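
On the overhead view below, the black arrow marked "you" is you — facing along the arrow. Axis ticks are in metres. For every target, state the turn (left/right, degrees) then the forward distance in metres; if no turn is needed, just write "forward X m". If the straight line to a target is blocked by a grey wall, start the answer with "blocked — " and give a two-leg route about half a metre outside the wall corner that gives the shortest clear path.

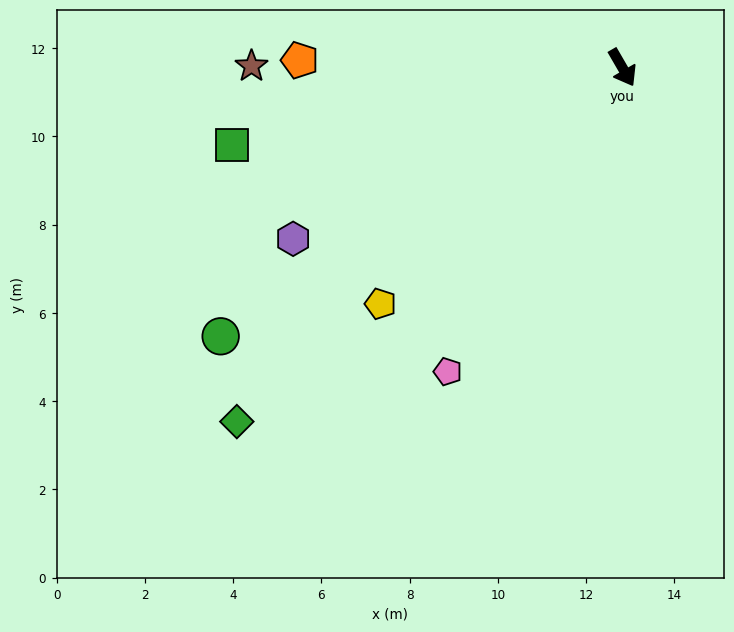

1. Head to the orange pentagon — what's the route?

turn right 121°, forward 7.3 m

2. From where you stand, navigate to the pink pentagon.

turn right 60°, forward 7.9 m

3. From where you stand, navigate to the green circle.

turn right 86°, forward 11.0 m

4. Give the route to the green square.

turn right 109°, forward 9.0 m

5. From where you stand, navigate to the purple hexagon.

turn right 93°, forward 8.4 m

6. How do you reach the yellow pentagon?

turn right 76°, forward 7.7 m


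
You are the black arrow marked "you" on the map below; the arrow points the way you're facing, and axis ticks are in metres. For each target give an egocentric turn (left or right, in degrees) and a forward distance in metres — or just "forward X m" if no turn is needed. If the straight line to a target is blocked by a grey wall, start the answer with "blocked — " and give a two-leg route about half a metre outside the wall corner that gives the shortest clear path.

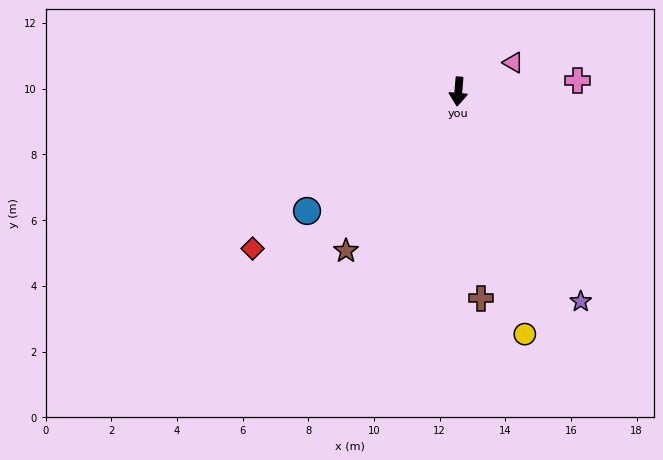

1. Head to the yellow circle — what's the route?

turn left 20°, forward 7.7 m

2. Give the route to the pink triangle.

turn left 123°, forward 1.9 m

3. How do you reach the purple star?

turn left 35°, forward 7.4 m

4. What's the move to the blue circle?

turn right 47°, forward 5.9 m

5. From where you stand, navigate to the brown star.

turn right 30°, forward 5.9 m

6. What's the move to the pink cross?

turn left 100°, forward 3.6 m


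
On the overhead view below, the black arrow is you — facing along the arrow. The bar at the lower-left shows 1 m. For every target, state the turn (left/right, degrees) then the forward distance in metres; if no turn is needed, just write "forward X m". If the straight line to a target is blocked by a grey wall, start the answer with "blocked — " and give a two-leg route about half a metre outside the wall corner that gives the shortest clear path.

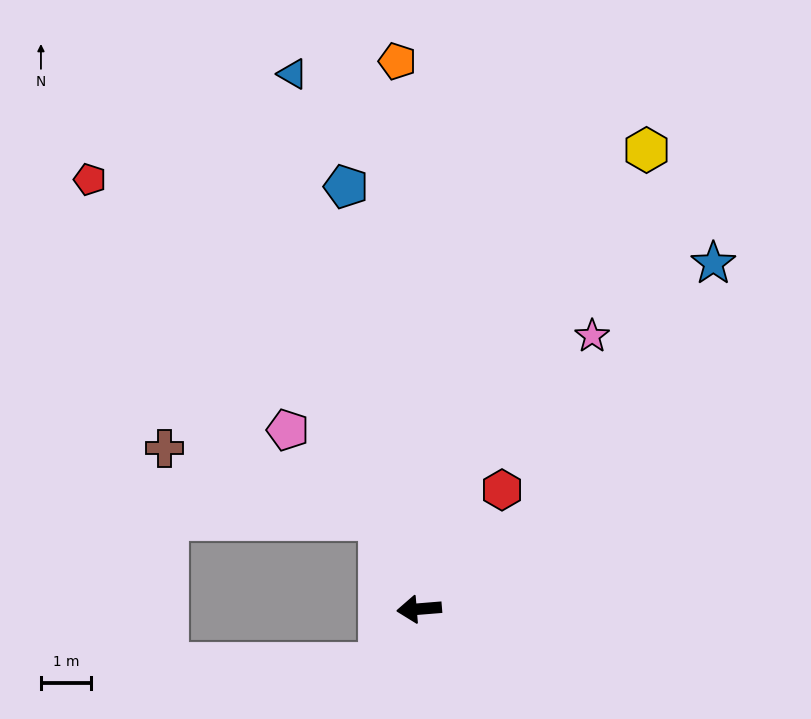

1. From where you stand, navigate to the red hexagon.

turn right 130°, forward 2.9 m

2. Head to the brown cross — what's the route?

blocked — turn right 71°, forward 2.0 m, then turn left 48°, forward 4.5 m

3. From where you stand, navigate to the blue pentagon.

turn right 85°, forward 8.6 m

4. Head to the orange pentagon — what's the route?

turn right 92°, forward 11.0 m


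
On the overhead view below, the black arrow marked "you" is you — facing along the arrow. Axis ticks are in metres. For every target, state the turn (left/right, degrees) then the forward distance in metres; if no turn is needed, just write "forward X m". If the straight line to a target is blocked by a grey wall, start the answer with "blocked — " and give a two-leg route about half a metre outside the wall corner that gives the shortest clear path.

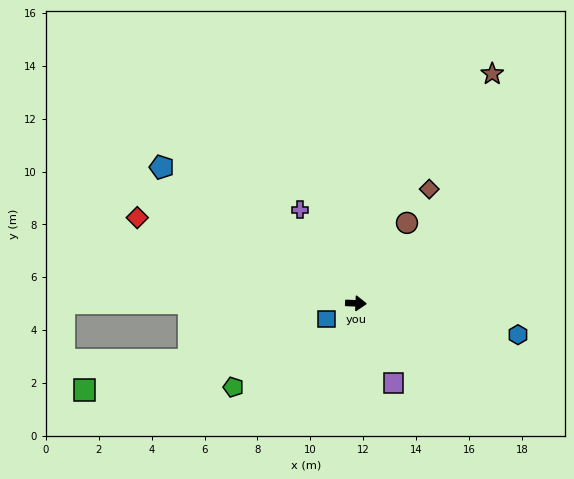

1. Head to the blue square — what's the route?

turn right 150°, forward 1.3 m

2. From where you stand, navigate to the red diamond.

turn left 161°, forward 8.9 m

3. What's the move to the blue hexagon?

turn right 9°, forward 6.2 m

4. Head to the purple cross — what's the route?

turn left 123°, forward 4.1 m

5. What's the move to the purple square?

turn right 63°, forward 3.3 m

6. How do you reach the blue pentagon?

turn left 147°, forward 9.0 m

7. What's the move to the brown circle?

turn left 60°, forward 3.6 m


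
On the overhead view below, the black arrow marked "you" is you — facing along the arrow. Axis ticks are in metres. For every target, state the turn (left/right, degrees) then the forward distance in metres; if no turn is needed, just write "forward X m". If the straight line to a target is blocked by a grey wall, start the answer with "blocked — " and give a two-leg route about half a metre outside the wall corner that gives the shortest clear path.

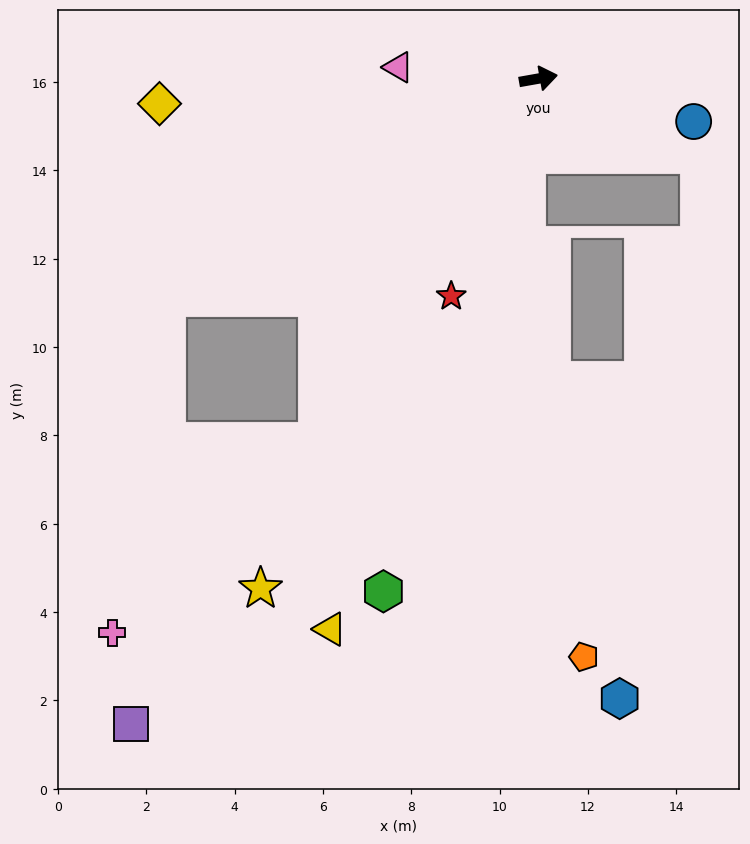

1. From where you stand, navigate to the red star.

turn right 122°, forward 5.3 m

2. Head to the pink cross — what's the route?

blocked — turn right 131°, forward 9.6 m, then turn right 16°, forward 6.4 m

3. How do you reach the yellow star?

turn right 129°, forward 13.1 m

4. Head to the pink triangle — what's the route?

turn left 165°, forward 3.2 m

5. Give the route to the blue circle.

turn right 25°, forward 3.6 m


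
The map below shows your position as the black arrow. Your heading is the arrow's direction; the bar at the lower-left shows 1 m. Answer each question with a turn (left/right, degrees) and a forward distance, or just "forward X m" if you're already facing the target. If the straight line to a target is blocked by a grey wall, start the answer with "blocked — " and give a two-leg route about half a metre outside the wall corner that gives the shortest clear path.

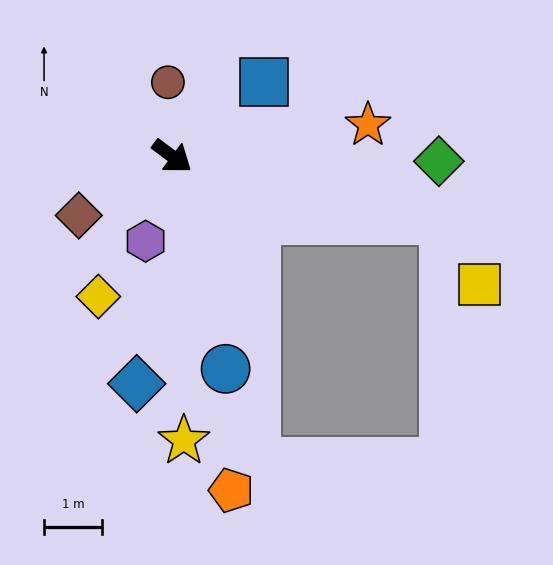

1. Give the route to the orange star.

turn left 46°, forward 3.4 m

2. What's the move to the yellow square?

blocked — turn left 24°, forward 4.8 m, then turn right 49°, forward 1.3 m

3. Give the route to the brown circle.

turn left 130°, forward 1.3 m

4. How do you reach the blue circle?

turn right 39°, forward 3.8 m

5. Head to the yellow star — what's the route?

turn right 51°, forward 4.9 m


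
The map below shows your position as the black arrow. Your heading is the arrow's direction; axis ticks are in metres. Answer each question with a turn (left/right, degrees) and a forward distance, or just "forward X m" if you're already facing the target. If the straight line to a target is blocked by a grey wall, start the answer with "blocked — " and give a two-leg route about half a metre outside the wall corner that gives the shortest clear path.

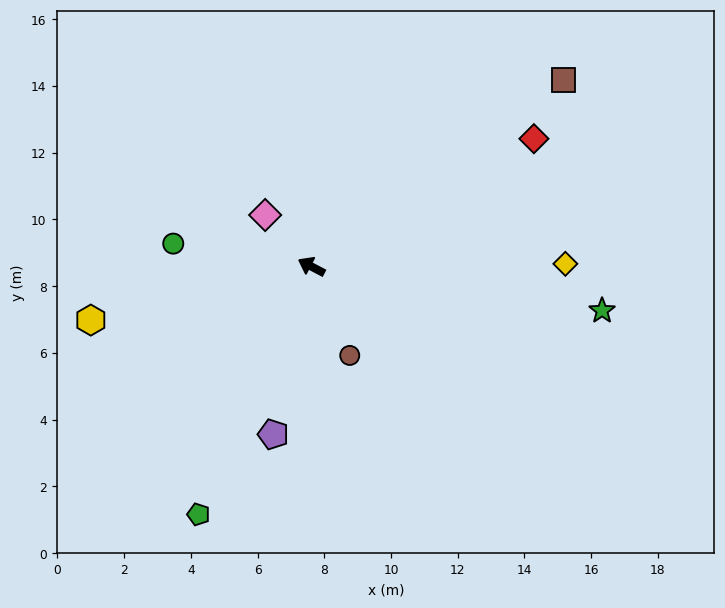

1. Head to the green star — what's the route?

turn right 161°, forward 8.8 m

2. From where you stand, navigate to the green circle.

turn left 18°, forward 4.2 m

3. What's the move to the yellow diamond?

turn right 152°, forward 7.6 m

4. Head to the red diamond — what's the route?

turn right 123°, forward 7.7 m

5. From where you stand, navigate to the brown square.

turn right 116°, forward 9.4 m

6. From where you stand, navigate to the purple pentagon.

turn left 105°, forward 5.2 m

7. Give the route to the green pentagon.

turn left 93°, forward 8.2 m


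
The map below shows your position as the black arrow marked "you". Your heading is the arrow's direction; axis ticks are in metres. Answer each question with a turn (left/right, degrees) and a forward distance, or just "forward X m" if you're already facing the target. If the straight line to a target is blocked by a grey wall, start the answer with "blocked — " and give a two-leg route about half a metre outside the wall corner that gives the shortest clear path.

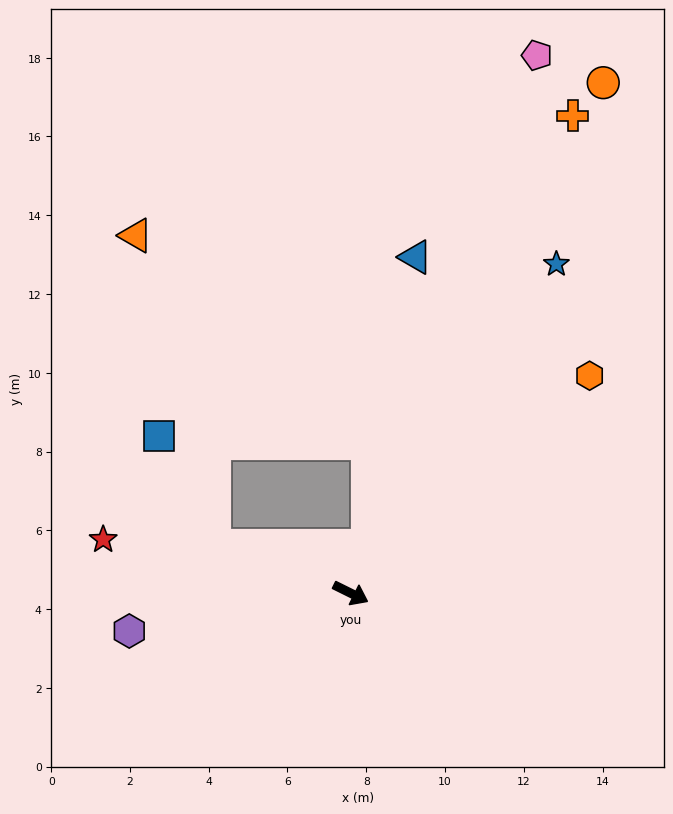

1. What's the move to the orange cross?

turn left 91°, forward 13.4 m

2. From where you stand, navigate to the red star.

turn right 166°, forward 6.4 m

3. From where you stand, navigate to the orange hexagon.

turn left 69°, forward 8.2 m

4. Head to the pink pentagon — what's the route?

turn left 97°, forward 14.5 m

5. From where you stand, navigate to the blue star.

turn left 84°, forward 9.9 m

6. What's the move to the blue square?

blocked — turn right 173°, forward 3.7 m, then turn right 44°, forward 3.1 m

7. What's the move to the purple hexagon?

turn right 144°, forward 5.7 m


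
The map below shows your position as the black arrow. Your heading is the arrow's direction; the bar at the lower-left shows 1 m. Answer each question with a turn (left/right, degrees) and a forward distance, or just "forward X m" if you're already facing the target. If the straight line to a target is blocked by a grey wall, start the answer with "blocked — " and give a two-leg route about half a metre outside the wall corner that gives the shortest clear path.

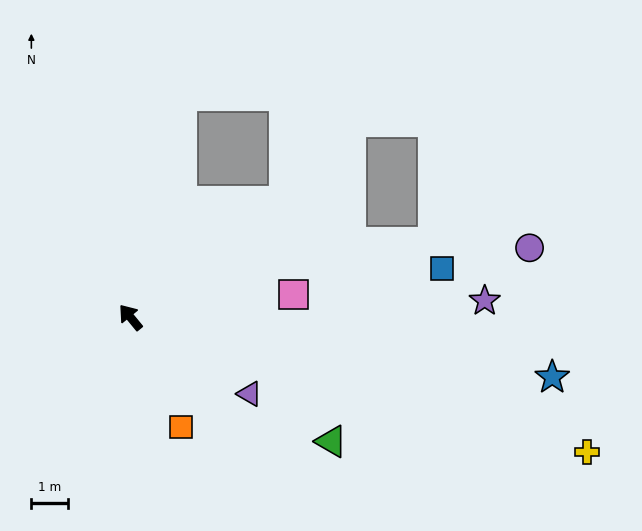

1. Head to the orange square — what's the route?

turn left 165°, forward 3.3 m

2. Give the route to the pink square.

turn right 121°, forward 4.5 m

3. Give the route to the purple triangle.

turn right 162°, forward 3.9 m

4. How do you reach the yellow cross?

turn right 146°, forward 13.1 m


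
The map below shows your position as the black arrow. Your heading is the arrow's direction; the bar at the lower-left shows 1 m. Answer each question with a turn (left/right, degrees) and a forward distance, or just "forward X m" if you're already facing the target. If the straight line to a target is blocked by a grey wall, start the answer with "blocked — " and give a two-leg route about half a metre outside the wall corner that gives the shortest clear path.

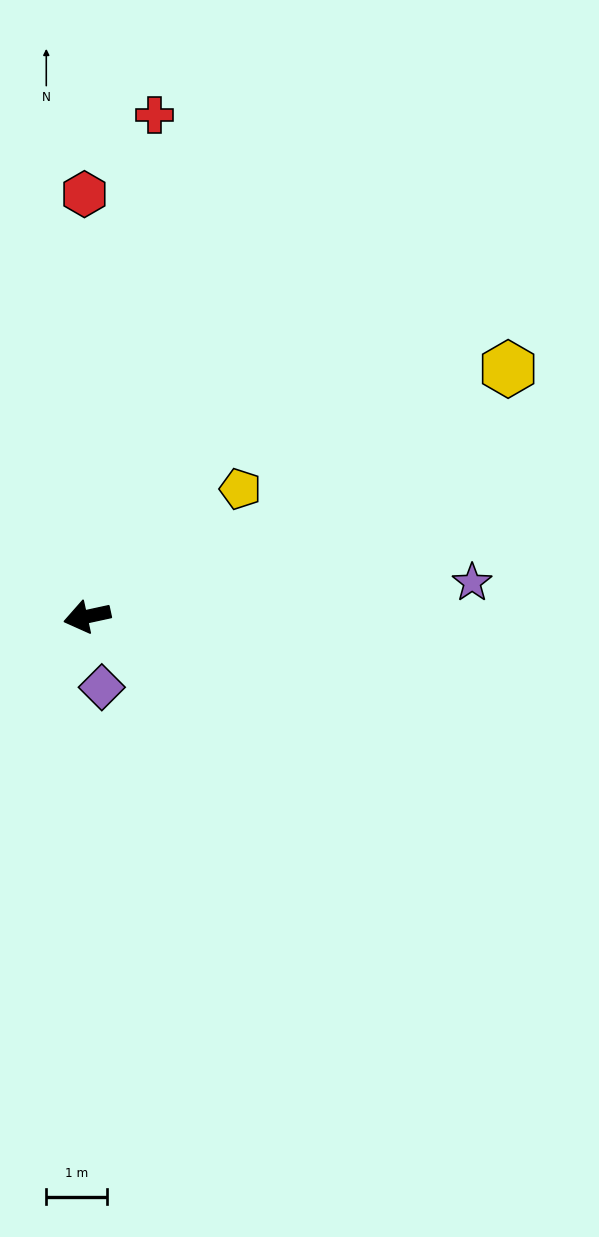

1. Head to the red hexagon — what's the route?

turn right 102°, forward 6.9 m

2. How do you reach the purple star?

turn left 173°, forward 6.3 m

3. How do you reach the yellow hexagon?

turn right 162°, forward 8.0 m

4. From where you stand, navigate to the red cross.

turn right 110°, forward 8.3 m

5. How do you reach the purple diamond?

turn left 89°, forward 1.2 m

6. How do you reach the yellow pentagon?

turn right 152°, forward 3.3 m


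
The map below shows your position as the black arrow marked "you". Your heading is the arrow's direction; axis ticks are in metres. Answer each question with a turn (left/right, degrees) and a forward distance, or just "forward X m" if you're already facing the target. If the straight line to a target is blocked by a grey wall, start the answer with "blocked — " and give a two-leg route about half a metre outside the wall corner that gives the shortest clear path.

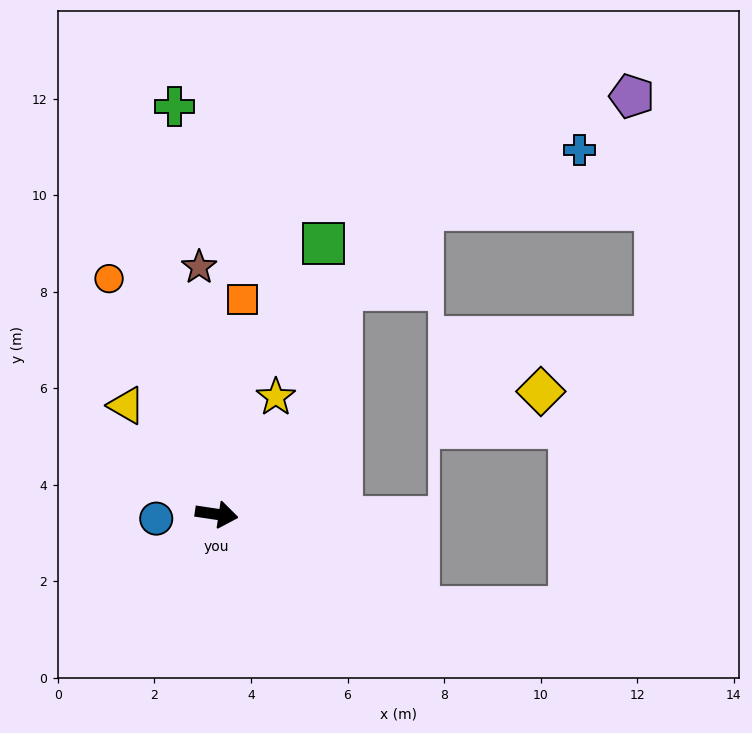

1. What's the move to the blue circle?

turn right 167°, forward 1.3 m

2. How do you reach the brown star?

turn left 103°, forward 5.1 m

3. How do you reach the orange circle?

turn left 123°, forward 5.4 m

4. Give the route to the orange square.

turn left 92°, forward 4.5 m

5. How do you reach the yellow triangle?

turn left 138°, forward 2.9 m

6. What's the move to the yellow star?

turn left 72°, forward 2.7 m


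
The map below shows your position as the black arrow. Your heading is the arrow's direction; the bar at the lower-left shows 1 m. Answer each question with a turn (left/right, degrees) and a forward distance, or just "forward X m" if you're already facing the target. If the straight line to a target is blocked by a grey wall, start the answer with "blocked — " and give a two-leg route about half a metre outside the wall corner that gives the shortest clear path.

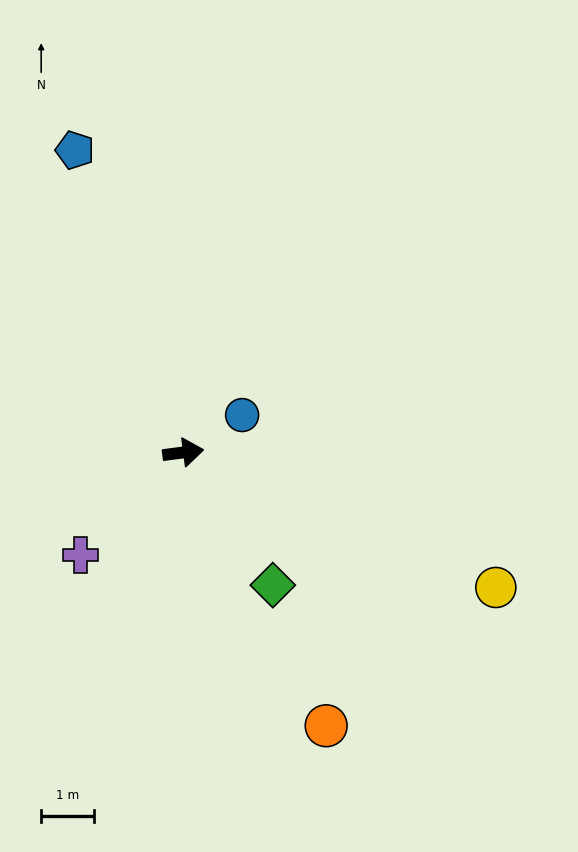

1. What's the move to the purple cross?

turn right 143°, forward 2.8 m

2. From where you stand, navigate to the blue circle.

turn left 25°, forward 1.3 m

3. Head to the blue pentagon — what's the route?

turn left 102°, forward 6.1 m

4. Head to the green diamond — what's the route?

turn right 63°, forward 3.0 m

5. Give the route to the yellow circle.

turn right 31°, forward 6.5 m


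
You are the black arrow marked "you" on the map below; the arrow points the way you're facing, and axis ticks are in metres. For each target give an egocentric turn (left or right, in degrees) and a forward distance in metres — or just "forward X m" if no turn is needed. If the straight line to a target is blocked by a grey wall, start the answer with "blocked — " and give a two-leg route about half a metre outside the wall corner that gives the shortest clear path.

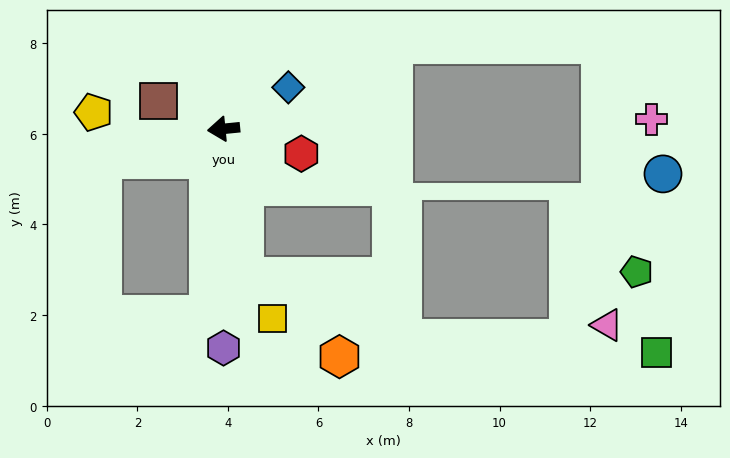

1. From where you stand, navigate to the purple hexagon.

turn left 84°, forward 4.8 m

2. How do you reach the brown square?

turn right 29°, forward 1.6 m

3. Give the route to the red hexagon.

turn left 157°, forward 1.8 m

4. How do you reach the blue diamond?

turn right 153°, forward 1.7 m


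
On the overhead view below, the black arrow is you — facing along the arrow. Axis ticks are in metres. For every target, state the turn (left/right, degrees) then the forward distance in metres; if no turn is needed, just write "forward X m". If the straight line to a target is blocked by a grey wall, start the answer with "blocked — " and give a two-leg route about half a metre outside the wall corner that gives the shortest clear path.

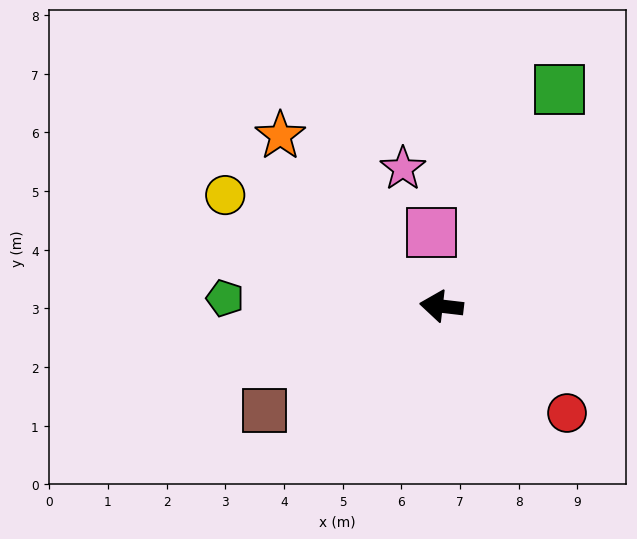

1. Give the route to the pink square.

turn right 76°, forward 1.3 m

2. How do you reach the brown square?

turn left 37°, forward 3.5 m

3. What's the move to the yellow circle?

turn right 21°, forward 4.1 m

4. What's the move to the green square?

turn right 112°, forward 4.2 m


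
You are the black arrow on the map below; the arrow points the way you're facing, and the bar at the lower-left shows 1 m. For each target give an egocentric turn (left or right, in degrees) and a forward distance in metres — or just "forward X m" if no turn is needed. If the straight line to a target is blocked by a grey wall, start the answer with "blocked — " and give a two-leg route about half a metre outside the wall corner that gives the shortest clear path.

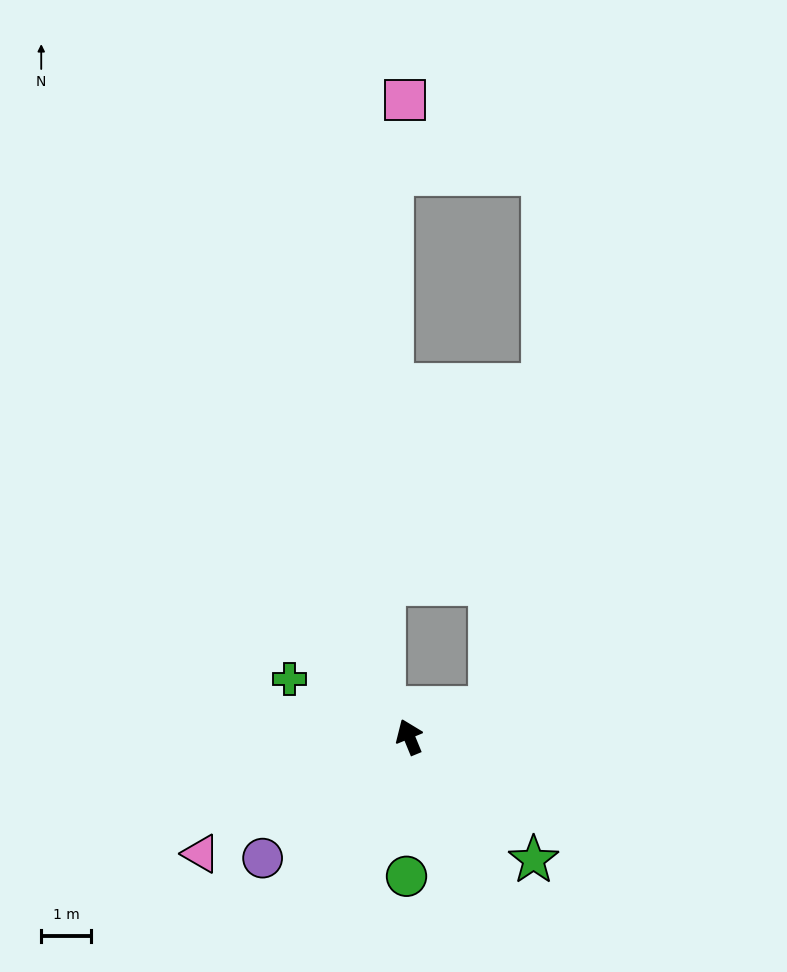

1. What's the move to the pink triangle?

turn left 97°, forward 4.8 m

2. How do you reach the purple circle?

turn left 107°, forward 3.8 m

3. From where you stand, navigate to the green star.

turn right 157°, forward 3.5 m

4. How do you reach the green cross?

turn left 42°, forward 2.6 m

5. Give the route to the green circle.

turn left 157°, forward 2.8 m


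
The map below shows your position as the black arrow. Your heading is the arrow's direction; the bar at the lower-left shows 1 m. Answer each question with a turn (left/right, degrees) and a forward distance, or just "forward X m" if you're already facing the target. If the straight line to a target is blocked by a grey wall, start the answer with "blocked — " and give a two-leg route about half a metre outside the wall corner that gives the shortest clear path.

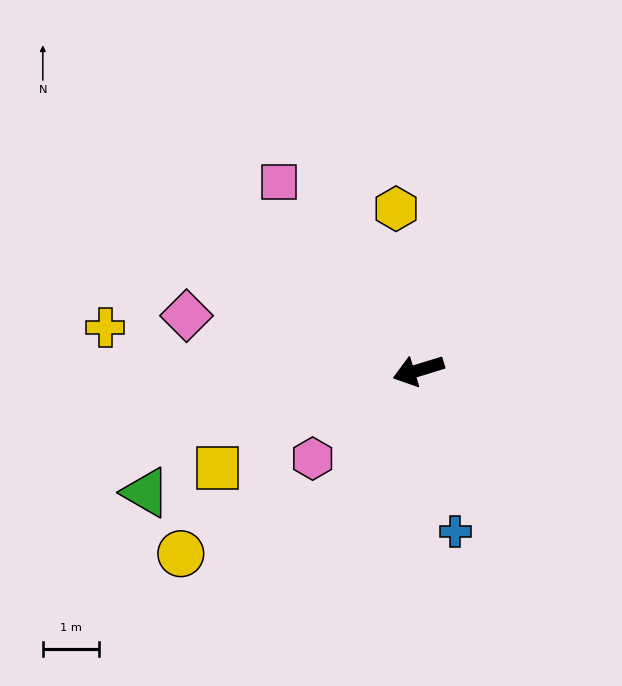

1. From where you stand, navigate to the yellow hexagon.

turn right 99°, forward 2.9 m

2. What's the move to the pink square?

turn right 71°, forward 4.2 m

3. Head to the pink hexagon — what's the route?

turn left 23°, forward 2.5 m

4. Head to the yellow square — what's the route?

turn left 9°, forward 4.0 m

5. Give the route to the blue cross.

turn left 86°, forward 2.9 m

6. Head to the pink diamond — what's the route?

turn right 30°, forward 4.2 m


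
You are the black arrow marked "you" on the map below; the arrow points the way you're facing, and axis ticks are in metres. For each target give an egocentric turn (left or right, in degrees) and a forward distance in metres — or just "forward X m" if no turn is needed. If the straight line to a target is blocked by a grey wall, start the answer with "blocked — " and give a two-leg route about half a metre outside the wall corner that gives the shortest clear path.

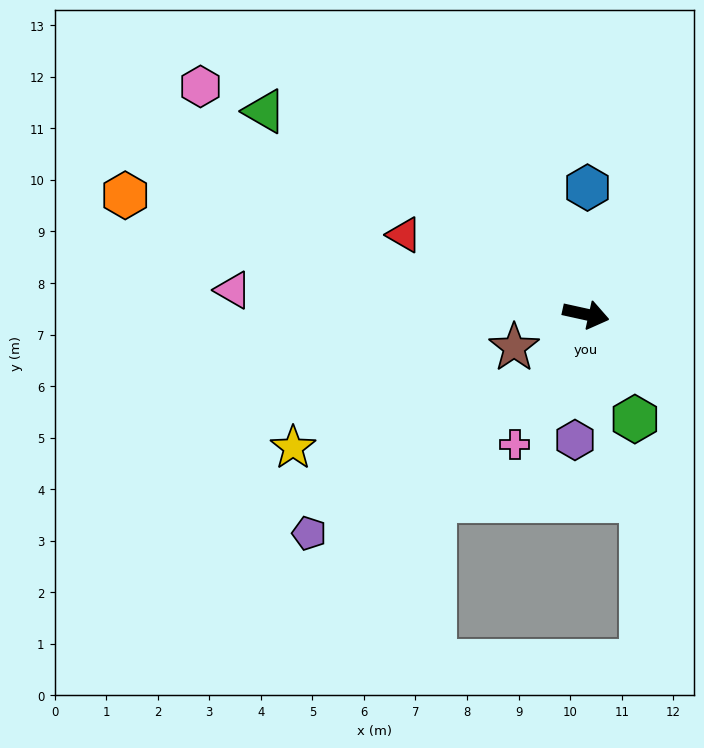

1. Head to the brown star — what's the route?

turn right 143°, forward 1.5 m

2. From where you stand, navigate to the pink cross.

turn right 106°, forward 2.9 m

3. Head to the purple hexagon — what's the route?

turn right 83°, forward 2.4 m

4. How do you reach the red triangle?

turn left 169°, forward 3.8 m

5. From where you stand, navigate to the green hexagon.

turn right 52°, forward 2.2 m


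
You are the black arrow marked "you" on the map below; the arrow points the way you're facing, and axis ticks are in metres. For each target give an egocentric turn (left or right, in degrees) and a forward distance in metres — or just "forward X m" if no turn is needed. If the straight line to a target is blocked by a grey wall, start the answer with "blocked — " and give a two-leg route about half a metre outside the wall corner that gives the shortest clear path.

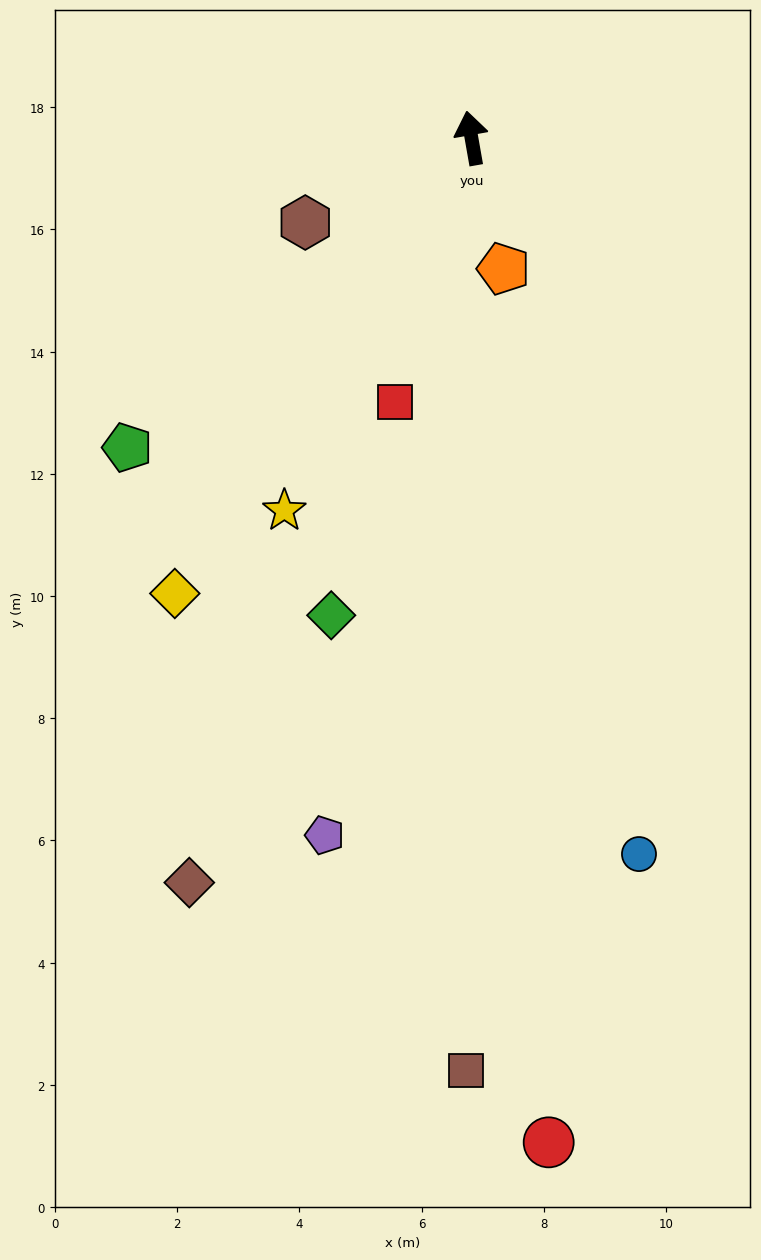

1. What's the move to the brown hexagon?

turn left 107°, forward 3.1 m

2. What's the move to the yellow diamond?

turn left 137°, forward 8.9 m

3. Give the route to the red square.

turn left 154°, forward 4.5 m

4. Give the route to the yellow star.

turn left 143°, forward 6.8 m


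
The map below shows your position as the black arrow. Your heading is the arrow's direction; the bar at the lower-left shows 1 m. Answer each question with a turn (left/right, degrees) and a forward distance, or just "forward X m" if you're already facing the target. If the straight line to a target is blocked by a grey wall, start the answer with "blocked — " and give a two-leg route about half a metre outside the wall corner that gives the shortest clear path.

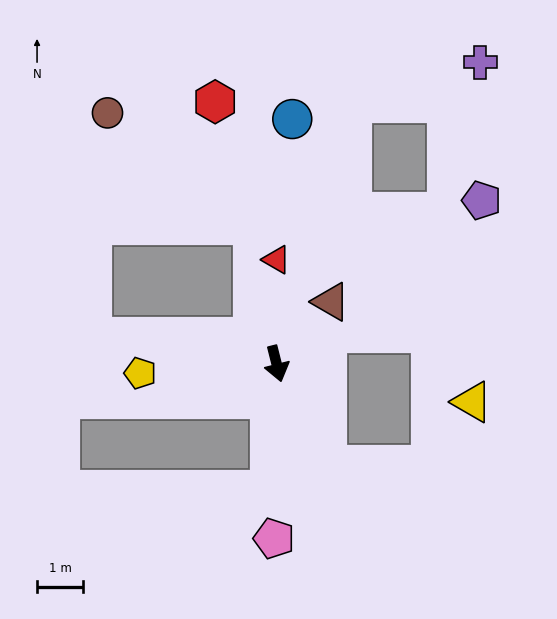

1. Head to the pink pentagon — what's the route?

turn right 15°, forward 3.8 m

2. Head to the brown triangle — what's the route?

turn left 125°, forward 1.8 m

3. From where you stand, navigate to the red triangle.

turn left 166°, forward 2.3 m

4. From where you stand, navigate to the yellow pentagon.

turn right 100°, forward 3.0 m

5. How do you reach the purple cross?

blocked — turn left 150°, forward 5.9 m, then turn right 56°, forward 2.9 m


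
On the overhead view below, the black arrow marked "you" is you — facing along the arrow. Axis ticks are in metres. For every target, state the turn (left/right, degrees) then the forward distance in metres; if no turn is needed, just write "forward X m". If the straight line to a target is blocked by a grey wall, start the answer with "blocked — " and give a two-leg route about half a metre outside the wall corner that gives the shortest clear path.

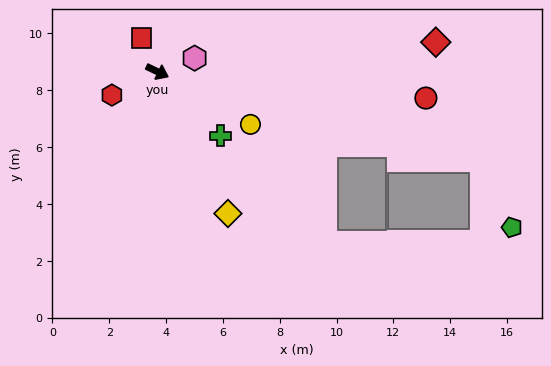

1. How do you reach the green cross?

turn right 20°, forward 3.2 m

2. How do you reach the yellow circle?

turn right 4°, forward 3.8 m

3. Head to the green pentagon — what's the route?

blocked — turn left 10°, forward 11.8 m, then turn right 50°, forward 2.6 m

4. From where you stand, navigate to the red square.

turn left 141°, forward 1.3 m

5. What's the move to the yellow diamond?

turn right 38°, forward 5.6 m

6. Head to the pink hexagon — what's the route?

turn left 46°, forward 1.4 m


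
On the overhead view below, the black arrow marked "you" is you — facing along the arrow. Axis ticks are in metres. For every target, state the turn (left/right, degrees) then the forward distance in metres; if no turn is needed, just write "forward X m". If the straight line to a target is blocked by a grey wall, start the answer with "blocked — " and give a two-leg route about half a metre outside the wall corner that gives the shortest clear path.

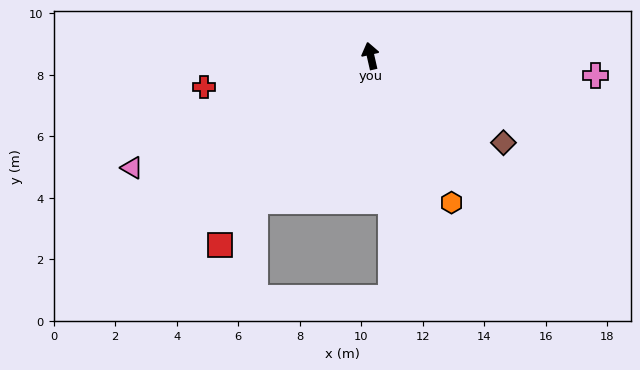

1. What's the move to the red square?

turn left 129°, forward 7.9 m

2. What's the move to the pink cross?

turn right 108°, forward 7.3 m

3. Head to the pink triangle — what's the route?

turn left 102°, forward 8.6 m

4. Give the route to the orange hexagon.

turn right 164°, forward 5.5 m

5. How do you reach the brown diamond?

turn right 136°, forward 5.2 m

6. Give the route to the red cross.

turn left 88°, forward 5.5 m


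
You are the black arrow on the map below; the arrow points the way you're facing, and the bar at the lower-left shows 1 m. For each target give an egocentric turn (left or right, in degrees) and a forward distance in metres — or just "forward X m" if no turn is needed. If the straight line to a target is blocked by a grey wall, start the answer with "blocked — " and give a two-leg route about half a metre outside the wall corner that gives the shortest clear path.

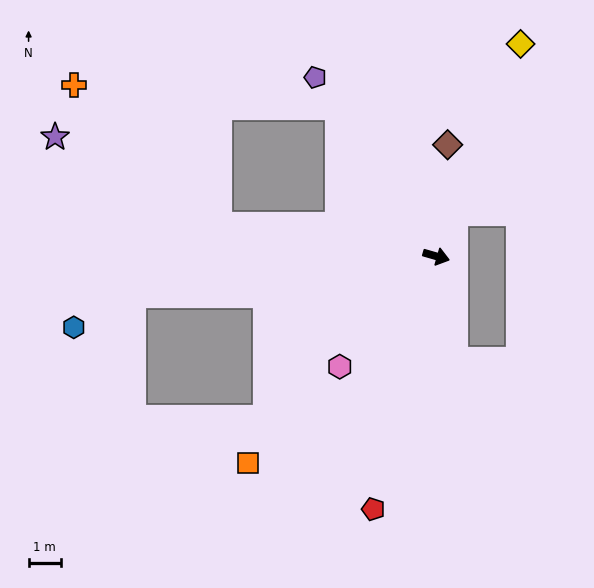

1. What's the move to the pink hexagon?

turn right 115°, forward 4.6 m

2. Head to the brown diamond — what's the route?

turn left 100°, forward 3.5 m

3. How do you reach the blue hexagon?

blocked — turn right 157°, forward 9.6 m, then turn left 22°, forward 2.1 m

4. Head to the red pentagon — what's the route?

turn right 88°, forward 8.2 m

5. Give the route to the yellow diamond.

turn left 84°, forward 7.2 m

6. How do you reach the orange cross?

blocked — turn right 172°, forward 6.9 m, then turn right 36°, forward 6.3 m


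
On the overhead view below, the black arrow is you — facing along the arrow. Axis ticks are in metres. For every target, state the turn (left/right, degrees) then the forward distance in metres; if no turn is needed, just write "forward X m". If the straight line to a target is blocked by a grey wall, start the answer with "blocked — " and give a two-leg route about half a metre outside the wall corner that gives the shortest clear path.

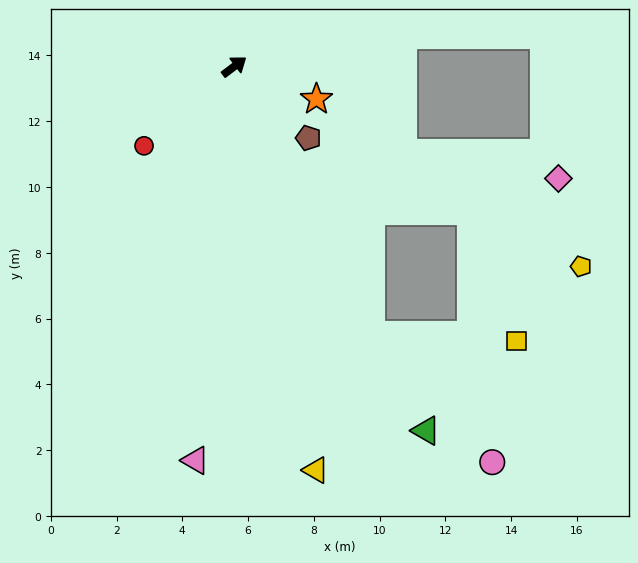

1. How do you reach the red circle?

turn right 176°, forward 3.7 m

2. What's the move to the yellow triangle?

turn right 116°, forward 12.5 m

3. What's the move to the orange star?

turn right 59°, forward 2.7 m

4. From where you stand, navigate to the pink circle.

blocked — turn right 100°, forward 9.2 m, then turn left 17°, forward 5.3 m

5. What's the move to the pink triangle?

turn right 133°, forward 12.0 m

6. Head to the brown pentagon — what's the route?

turn right 81°, forward 3.1 m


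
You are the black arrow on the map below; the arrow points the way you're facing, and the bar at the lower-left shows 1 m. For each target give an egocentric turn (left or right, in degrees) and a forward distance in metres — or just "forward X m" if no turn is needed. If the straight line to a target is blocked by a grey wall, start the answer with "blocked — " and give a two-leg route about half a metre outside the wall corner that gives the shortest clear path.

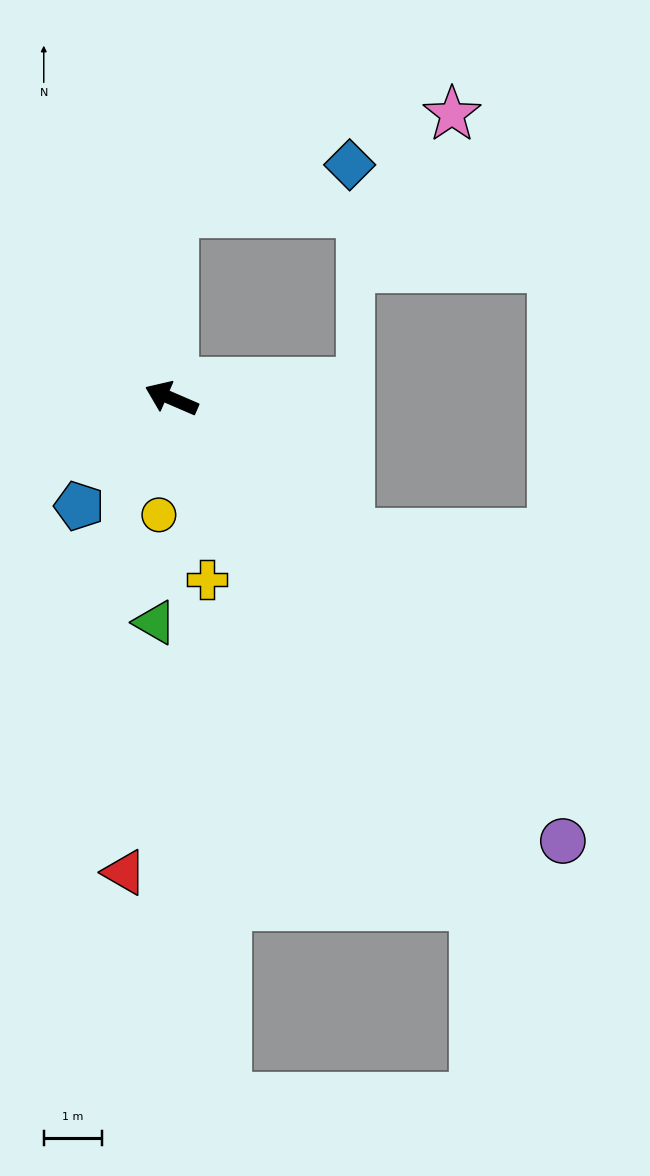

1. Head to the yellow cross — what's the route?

turn left 124°, forward 3.2 m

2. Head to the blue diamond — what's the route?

blocked — turn right 68°, forward 3.2 m, then turn right 73°, forward 3.1 m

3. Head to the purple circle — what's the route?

turn left 155°, forward 10.2 m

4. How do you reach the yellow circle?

turn left 107°, forward 2.0 m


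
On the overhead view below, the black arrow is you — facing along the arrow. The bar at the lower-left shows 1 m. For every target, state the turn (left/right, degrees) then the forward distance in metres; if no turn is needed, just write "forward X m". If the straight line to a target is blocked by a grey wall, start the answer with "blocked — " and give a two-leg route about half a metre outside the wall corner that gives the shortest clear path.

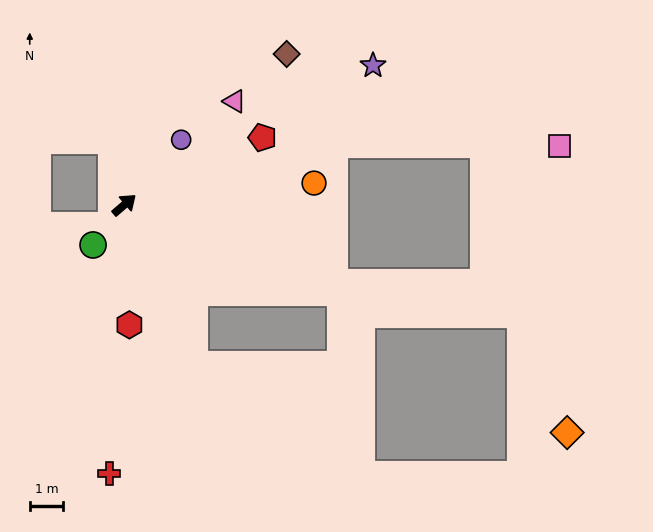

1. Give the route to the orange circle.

turn right 34°, forward 5.7 m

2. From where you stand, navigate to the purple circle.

turn left 8°, forward 2.6 m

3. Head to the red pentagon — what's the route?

turn right 15°, forward 4.6 m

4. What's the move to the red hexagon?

turn right 128°, forward 3.6 m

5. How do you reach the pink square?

blocked — turn right 25°, forward 6.6 m, then turn right 16°, forward 6.8 m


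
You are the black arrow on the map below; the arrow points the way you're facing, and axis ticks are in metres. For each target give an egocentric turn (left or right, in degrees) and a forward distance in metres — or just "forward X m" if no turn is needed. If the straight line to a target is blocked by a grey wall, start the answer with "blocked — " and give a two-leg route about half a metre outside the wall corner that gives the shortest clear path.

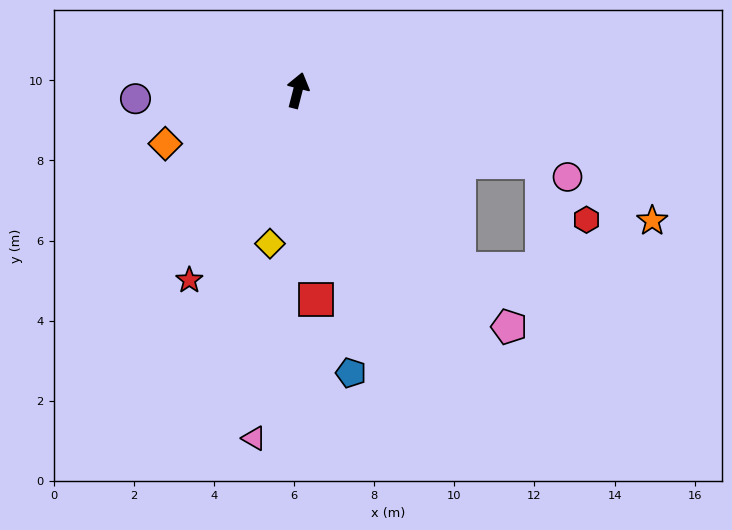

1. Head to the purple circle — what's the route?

turn left 107°, forward 4.1 m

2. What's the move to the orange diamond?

turn left 126°, forward 3.6 m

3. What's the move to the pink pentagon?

turn right 124°, forward 7.9 m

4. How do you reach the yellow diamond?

turn right 176°, forward 3.9 m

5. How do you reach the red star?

turn left 165°, forward 5.5 m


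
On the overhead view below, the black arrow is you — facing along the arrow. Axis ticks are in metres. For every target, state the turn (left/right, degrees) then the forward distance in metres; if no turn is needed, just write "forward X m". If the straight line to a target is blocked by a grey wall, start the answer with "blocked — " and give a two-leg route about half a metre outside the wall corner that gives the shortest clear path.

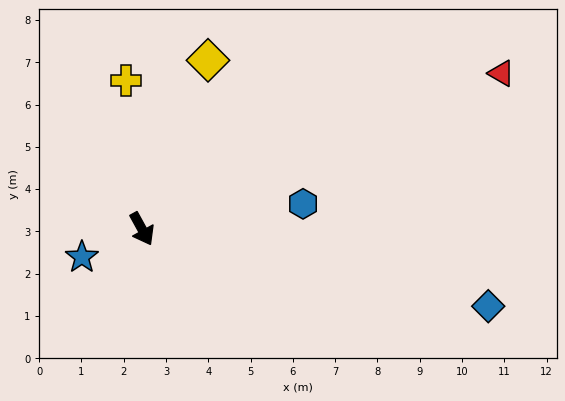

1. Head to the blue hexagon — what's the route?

turn left 70°, forward 3.9 m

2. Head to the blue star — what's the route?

turn right 94°, forward 1.6 m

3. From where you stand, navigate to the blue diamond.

turn left 49°, forward 8.4 m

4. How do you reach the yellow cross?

turn left 157°, forward 3.5 m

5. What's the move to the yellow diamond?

turn left 130°, forward 4.3 m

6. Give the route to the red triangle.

turn left 85°, forward 9.3 m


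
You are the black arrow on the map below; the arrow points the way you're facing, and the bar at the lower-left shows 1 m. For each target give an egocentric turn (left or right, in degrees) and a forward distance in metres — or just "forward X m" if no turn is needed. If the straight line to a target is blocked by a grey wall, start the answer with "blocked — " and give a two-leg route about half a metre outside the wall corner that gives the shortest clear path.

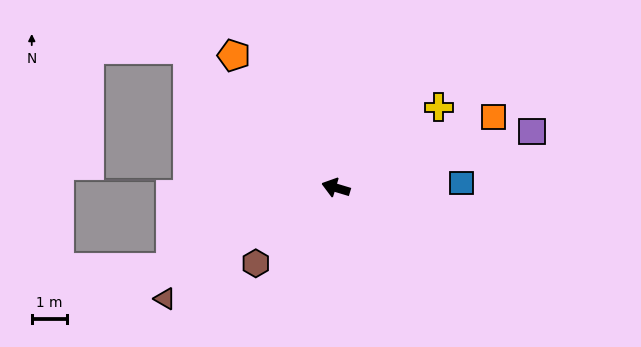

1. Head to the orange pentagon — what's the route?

turn right 36°, forward 4.8 m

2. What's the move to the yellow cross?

turn right 125°, forward 3.7 m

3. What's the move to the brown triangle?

turn left 50°, forward 5.9 m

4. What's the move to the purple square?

turn right 147°, forward 5.9 m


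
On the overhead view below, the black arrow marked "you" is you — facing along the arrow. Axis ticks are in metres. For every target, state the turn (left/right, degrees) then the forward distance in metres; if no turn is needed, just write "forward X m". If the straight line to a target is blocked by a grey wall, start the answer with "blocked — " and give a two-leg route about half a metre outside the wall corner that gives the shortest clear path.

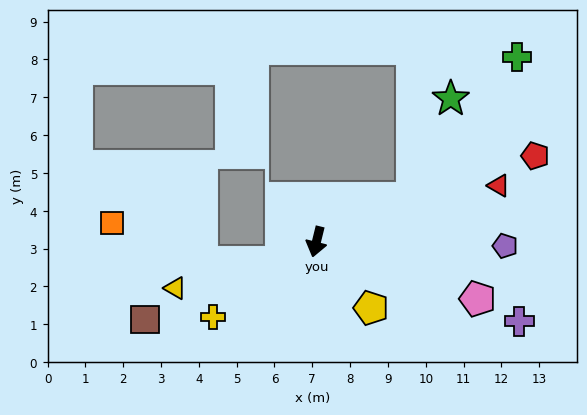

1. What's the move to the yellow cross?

turn right 40°, forward 3.4 m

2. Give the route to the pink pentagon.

turn left 84°, forward 4.5 m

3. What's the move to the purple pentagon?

turn left 103°, forward 5.0 m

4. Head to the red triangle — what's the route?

turn left 121°, forward 5.0 m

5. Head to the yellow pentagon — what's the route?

turn left 53°, forward 2.3 m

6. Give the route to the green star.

blocked — turn left 129°, forward 2.8 m, then turn left 43°, forward 2.8 m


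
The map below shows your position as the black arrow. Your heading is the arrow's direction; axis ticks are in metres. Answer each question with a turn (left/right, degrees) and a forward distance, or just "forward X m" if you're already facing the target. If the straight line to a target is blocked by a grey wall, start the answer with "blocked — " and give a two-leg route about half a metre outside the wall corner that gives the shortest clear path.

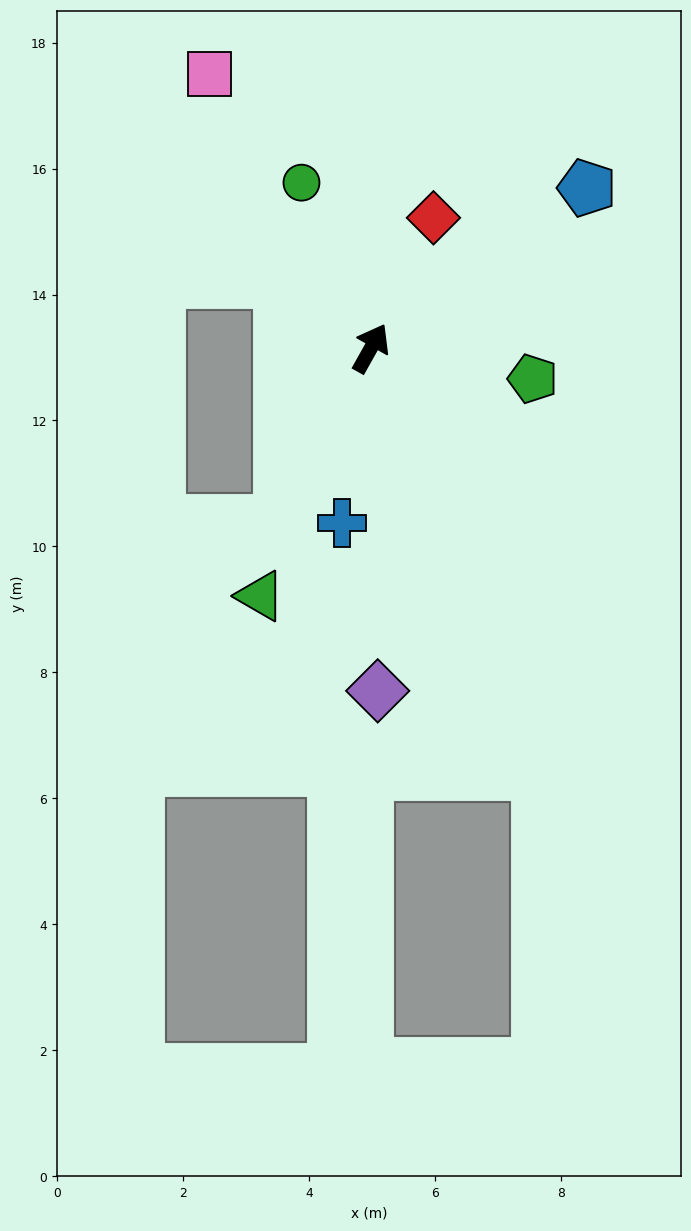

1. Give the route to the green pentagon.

turn right 71°, forward 2.6 m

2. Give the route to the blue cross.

turn right 160°, forward 2.8 m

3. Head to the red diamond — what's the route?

turn left 4°, forward 2.3 m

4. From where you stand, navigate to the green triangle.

turn right 175°, forward 4.3 m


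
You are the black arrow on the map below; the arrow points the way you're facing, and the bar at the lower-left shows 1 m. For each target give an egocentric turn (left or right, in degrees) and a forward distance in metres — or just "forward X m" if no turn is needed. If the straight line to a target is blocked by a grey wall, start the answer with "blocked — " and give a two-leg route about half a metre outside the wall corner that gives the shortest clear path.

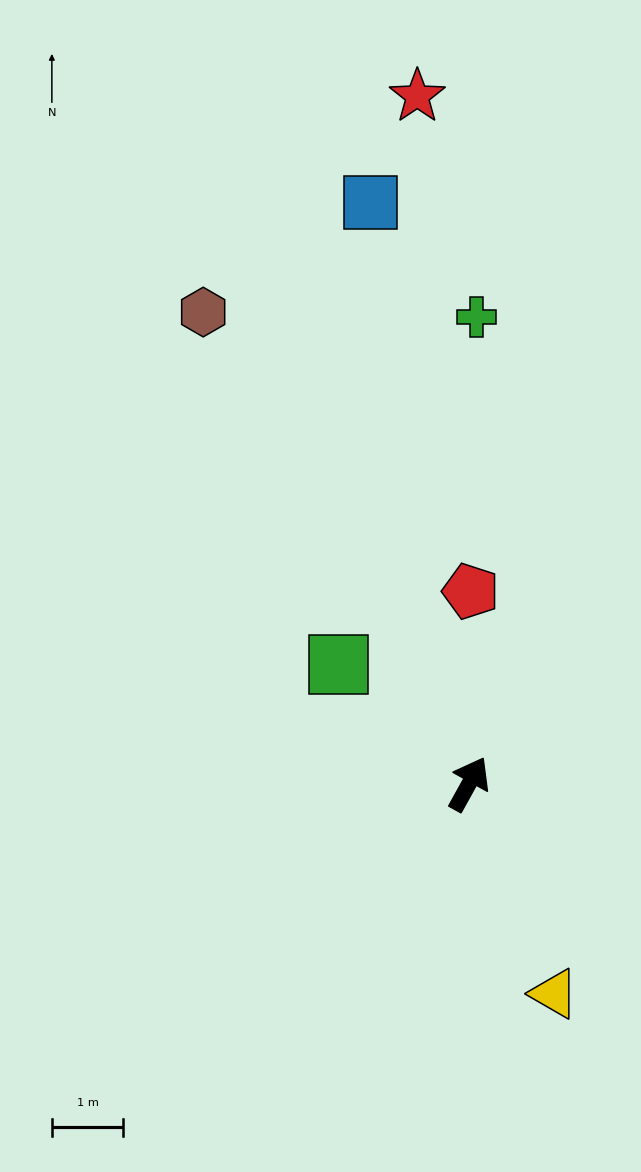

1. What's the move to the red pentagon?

turn left 28°, forward 2.7 m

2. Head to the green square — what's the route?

turn left 76°, forward 2.5 m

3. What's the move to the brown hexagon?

turn left 58°, forward 7.6 m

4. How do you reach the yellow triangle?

turn right 129°, forward 3.2 m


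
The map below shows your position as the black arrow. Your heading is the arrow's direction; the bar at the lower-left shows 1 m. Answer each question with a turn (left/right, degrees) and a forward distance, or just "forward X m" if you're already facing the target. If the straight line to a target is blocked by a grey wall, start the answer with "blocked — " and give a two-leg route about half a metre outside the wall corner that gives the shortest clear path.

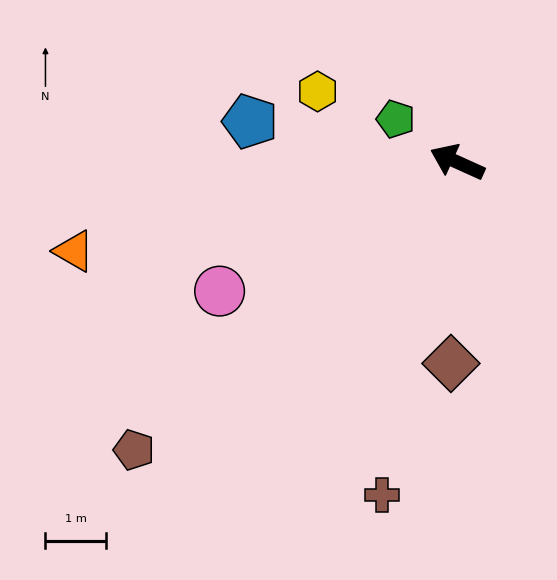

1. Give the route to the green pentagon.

turn right 11°, forward 1.2 m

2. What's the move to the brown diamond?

turn left 113°, forward 3.3 m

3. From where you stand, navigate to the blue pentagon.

turn left 13°, forward 3.5 m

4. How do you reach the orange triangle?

turn left 37°, forward 6.5 m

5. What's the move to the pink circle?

turn left 53°, forward 4.5 m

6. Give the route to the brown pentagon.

turn left 66°, forward 7.1 m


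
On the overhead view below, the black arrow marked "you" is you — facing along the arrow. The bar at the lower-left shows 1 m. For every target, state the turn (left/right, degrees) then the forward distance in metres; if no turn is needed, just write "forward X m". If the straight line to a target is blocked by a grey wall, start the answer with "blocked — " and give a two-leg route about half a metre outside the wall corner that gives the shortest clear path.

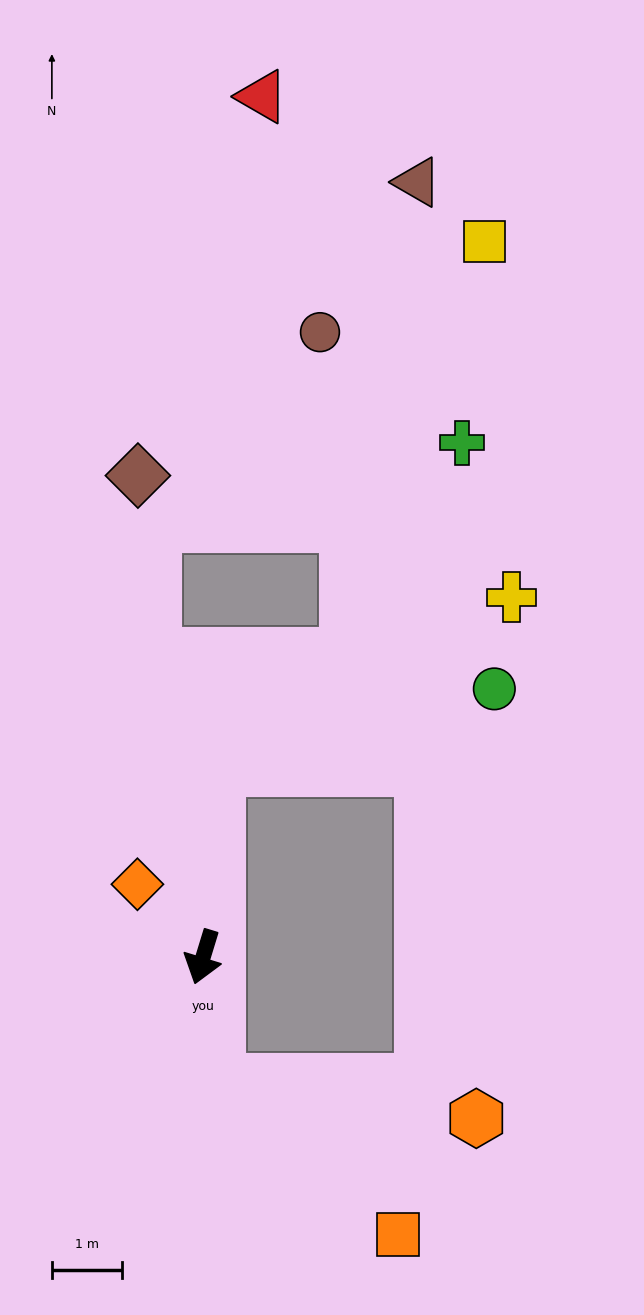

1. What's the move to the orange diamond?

turn right 121°, forward 1.4 m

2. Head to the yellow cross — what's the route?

blocked — turn right 167°, forward 2.7 m, then turn right 56°, forward 4.9 m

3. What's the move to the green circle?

blocked — turn right 167°, forward 2.7 m, then turn right 70°, forward 4.1 m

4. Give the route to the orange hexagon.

blocked — turn left 23°, forward 1.8 m, then turn left 76°, forward 3.8 m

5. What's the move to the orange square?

blocked — turn left 23°, forward 1.8 m, then turn left 44°, forward 3.4 m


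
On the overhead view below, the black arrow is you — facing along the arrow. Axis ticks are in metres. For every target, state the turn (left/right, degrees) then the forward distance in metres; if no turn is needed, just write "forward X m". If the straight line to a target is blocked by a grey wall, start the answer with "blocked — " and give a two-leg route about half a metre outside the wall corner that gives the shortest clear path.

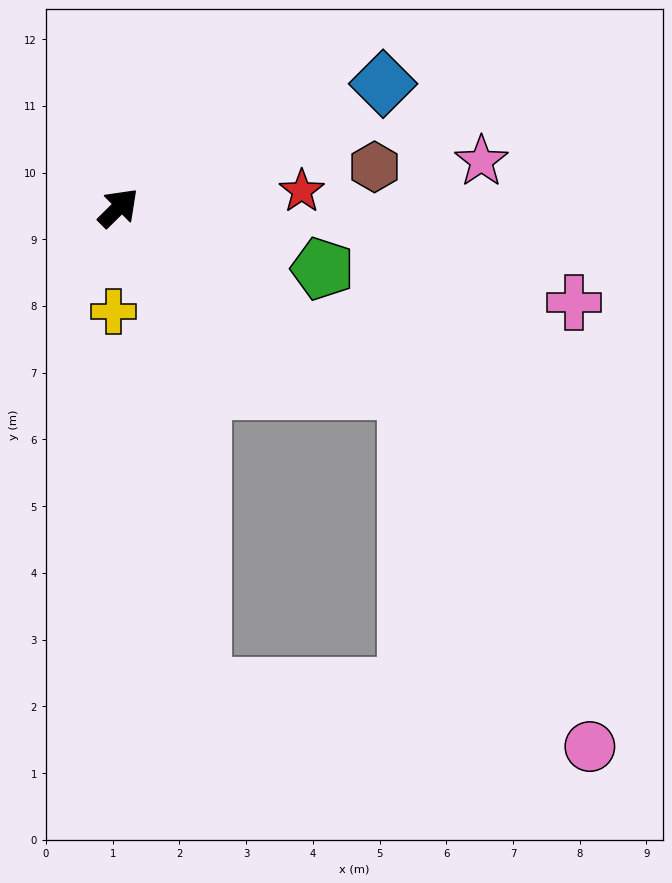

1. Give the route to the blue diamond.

turn right 20°, forward 4.4 m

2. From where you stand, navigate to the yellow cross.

turn right 137°, forward 1.6 m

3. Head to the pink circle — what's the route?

blocked — turn right 77°, forward 5.1 m, then turn right 30°, forward 6.0 m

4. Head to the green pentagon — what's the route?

turn right 61°, forward 3.2 m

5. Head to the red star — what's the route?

turn right 39°, forward 2.8 m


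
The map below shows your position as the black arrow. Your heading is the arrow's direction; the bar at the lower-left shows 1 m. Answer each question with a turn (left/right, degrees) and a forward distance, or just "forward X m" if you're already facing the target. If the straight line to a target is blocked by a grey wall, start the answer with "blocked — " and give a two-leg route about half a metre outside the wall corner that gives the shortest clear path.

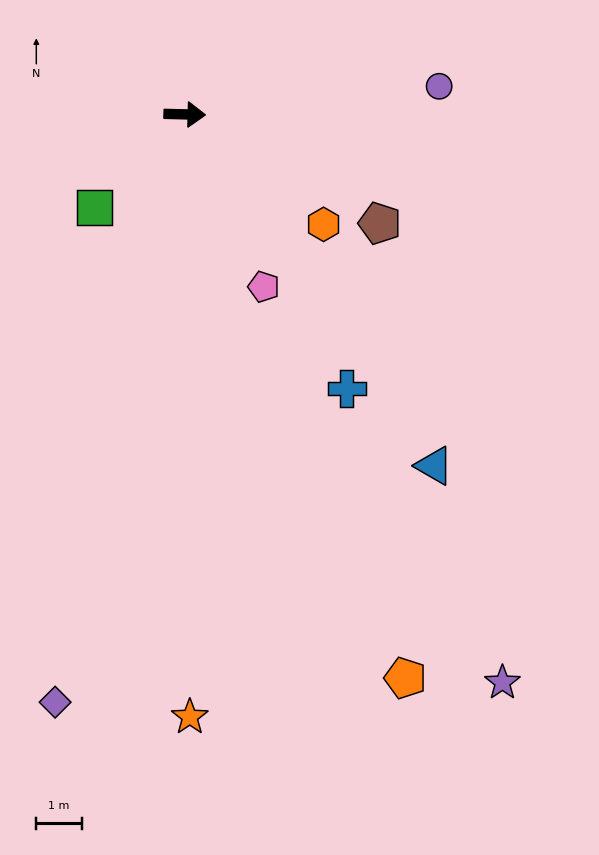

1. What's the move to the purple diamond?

turn right 101°, forward 13.2 m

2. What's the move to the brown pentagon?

turn right 28°, forward 4.9 m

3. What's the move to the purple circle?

turn left 8°, forward 5.6 m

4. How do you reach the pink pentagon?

turn right 64°, forward 4.2 m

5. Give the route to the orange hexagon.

turn right 37°, forward 3.9 m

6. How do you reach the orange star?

turn right 88°, forward 13.2 m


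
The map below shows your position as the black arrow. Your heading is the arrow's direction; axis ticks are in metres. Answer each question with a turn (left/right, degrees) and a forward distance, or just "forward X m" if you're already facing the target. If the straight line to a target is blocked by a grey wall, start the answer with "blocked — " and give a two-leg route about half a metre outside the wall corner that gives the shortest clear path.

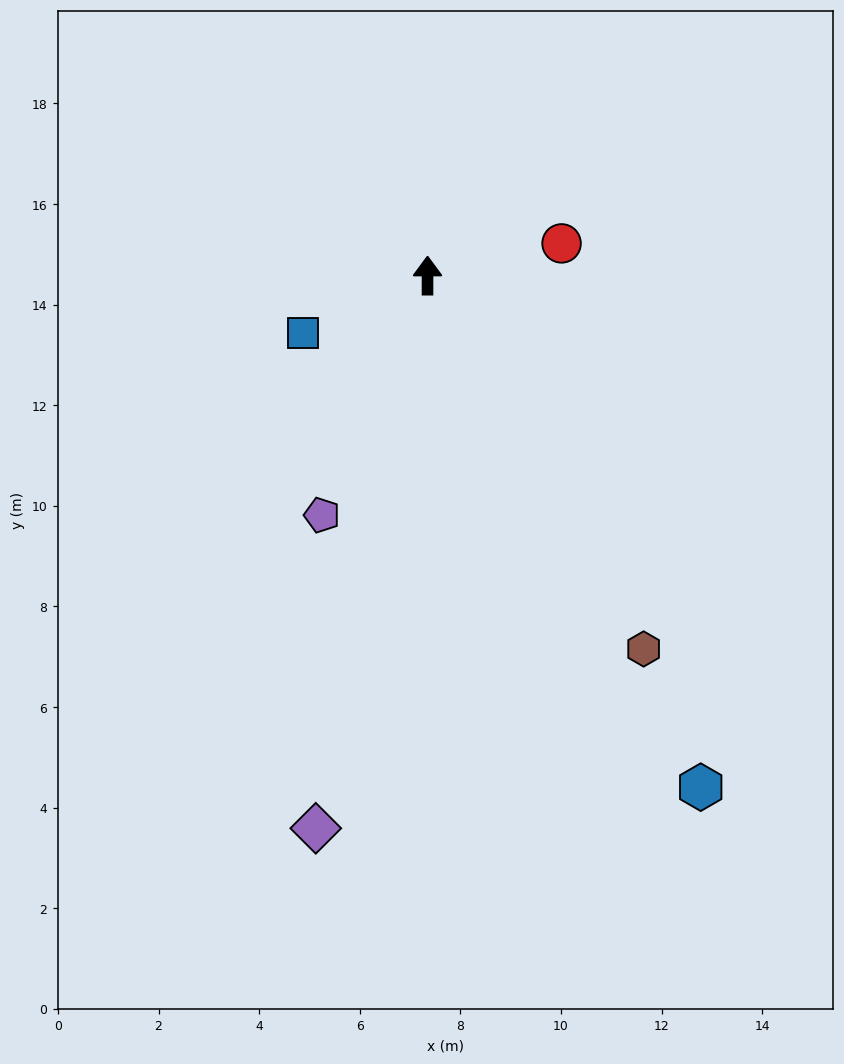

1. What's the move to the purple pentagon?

turn left 156°, forward 5.2 m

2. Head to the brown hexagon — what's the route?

turn right 150°, forward 8.6 m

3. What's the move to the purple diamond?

turn left 169°, forward 11.2 m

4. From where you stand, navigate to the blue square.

turn left 115°, forward 2.7 m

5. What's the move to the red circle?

turn right 76°, forward 2.7 m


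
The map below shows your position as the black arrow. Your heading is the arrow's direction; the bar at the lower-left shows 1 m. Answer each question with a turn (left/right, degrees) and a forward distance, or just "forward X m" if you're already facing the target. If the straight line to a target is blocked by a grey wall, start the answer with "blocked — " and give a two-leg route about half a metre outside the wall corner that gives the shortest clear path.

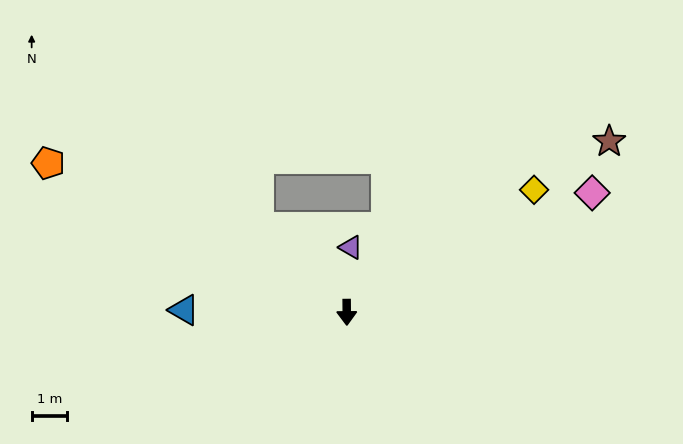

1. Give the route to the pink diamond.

turn left 115°, forward 7.8 m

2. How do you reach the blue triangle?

turn right 91°, forward 4.6 m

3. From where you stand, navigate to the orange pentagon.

turn right 117°, forward 9.5 m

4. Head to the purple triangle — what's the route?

turn left 176°, forward 1.9 m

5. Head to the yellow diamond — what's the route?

turn left 123°, forward 6.4 m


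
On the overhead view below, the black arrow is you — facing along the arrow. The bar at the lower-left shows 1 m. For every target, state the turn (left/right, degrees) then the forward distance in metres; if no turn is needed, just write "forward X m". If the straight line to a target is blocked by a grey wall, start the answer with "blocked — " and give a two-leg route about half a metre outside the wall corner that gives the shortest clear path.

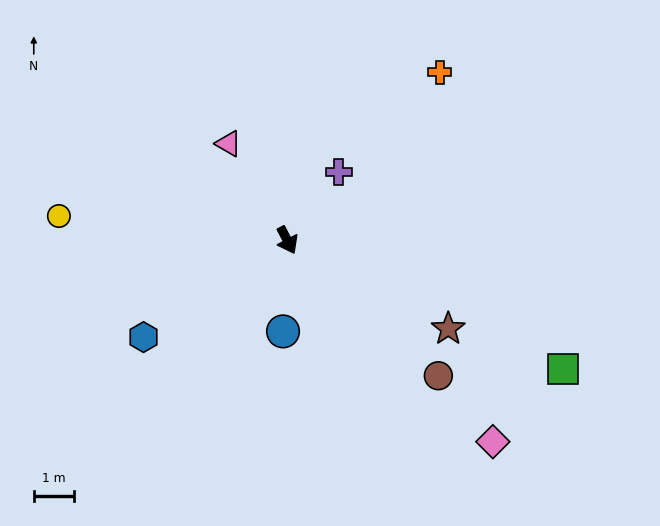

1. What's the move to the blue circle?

turn right 30°, forward 2.3 m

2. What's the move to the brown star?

turn left 34°, forward 4.6 m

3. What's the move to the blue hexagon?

turn right 84°, forward 4.3 m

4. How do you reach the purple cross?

turn left 116°, forward 2.1 m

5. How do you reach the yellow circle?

turn right 124°, forward 5.7 m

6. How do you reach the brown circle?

turn left 21°, forward 5.1 m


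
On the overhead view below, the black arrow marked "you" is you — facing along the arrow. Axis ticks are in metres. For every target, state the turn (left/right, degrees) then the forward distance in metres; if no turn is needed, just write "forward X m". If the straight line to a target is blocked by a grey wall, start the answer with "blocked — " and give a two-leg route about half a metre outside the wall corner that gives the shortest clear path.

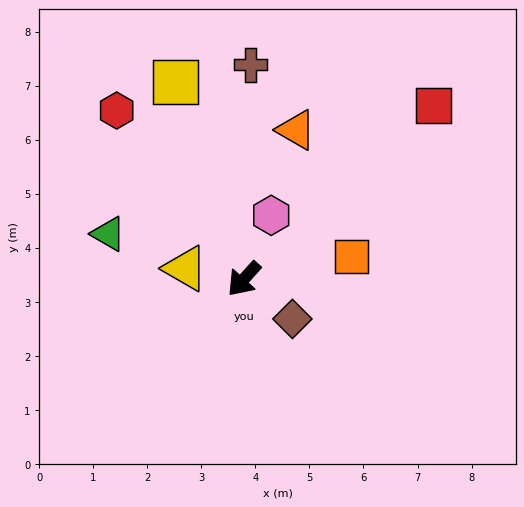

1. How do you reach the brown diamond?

turn left 93°, forward 1.2 m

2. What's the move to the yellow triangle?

turn right 58°, forward 1.1 m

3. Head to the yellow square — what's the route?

turn right 119°, forward 3.9 m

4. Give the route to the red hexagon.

turn right 101°, forward 3.9 m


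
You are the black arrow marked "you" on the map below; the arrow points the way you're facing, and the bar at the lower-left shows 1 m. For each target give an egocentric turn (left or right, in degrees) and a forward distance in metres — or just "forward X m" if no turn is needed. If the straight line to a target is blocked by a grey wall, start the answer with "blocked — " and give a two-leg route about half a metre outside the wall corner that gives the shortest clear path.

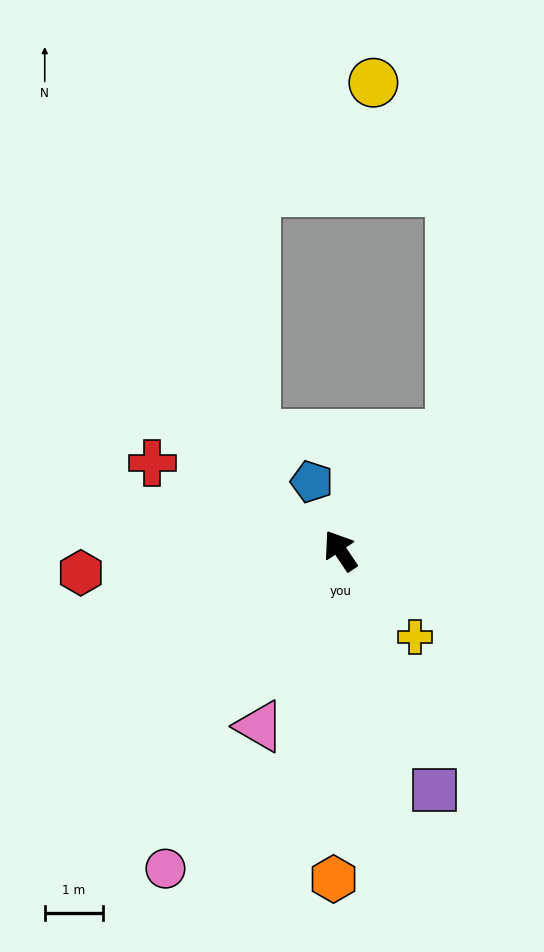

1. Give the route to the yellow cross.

turn right 173°, forward 2.0 m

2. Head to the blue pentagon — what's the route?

turn right 11°, forward 1.3 m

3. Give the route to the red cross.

turn left 31°, forward 3.5 m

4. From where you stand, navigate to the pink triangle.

turn left 122°, forward 3.3 m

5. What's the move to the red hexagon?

turn left 61°, forward 4.4 m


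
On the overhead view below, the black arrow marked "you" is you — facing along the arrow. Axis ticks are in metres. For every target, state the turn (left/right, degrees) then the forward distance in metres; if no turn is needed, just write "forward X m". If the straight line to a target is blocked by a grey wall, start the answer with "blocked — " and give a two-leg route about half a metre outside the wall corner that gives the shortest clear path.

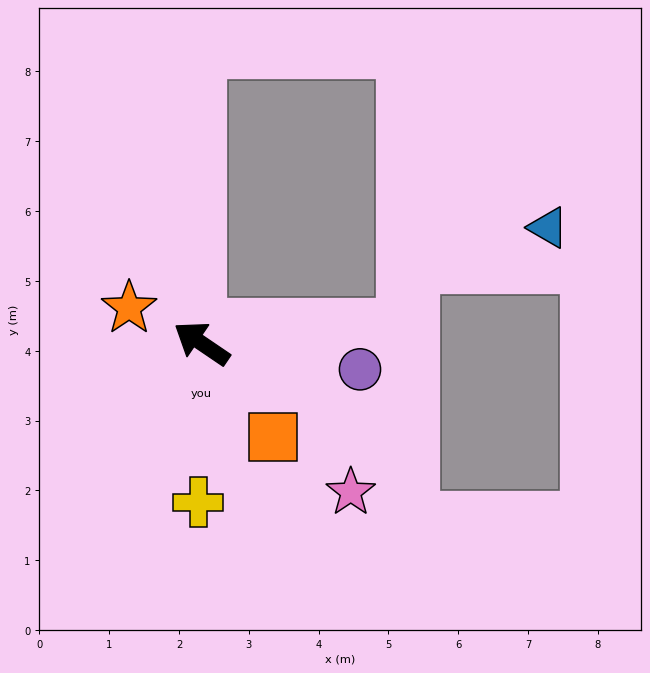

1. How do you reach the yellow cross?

turn left 123°, forward 2.3 m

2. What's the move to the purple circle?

turn right 155°, forward 2.3 m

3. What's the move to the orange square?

turn left 161°, forward 1.7 m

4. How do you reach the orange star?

turn left 8°, forward 1.2 m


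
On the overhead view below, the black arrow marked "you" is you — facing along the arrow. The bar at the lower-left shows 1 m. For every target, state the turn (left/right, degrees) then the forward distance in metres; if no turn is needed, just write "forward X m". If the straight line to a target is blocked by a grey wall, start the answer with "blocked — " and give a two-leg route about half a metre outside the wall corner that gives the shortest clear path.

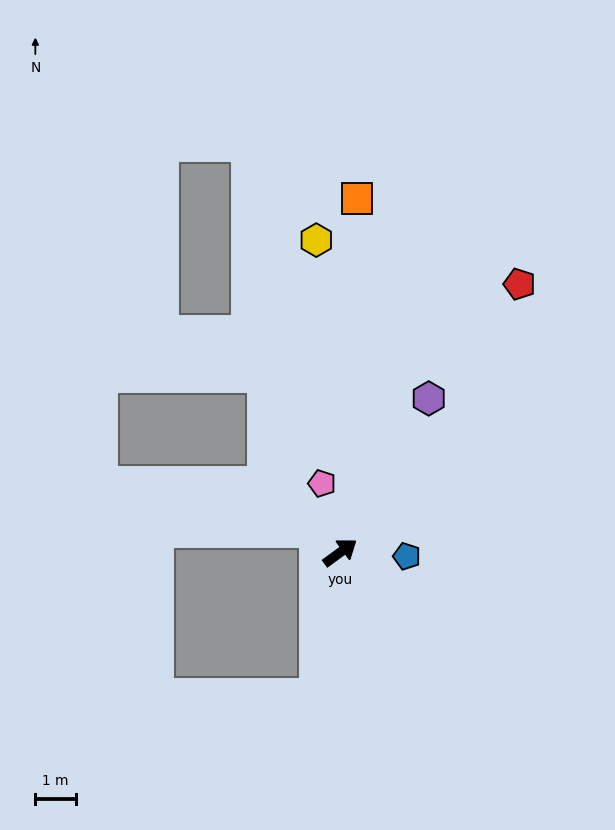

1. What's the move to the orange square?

turn left 51°, forward 8.7 m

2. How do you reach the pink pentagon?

turn left 69°, forward 1.7 m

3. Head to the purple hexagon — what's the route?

turn left 24°, forward 4.4 m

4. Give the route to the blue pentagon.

turn right 40°, forward 1.6 m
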